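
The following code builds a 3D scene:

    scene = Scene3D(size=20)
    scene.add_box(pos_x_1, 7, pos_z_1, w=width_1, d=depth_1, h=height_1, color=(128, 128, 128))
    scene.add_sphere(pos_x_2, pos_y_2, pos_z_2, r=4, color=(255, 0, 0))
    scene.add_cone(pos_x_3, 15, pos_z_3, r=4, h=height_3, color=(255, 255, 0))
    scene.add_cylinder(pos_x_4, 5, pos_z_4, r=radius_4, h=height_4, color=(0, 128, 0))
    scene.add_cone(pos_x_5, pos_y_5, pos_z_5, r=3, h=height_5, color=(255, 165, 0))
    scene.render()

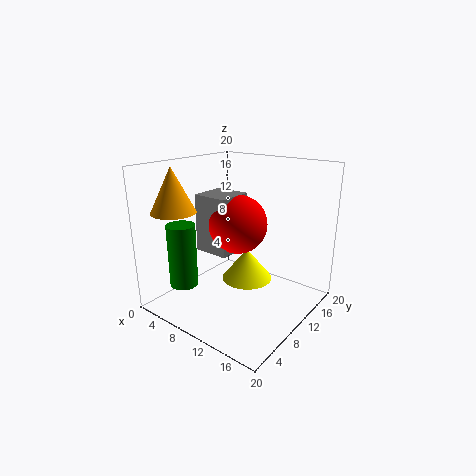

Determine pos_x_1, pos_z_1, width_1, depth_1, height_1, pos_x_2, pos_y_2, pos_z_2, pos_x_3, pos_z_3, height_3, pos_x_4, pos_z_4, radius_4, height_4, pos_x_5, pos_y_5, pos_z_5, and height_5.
pos_x_1 = 5, pos_z_1 = 8, width_1 = 5, depth_1 = 5, height_1 = 8, pos_x_2 = 10, pos_y_2 = 10, pos_z_2 = 12, pos_x_3 = 8, pos_z_3 = 1, height_3 = 5, pos_x_4 = 4, pos_z_4 = 3, radius_4 = 2, height_4 = 9, pos_x_5 = 4, pos_y_5 = 4, pos_z_5 = 14, height_5 = 6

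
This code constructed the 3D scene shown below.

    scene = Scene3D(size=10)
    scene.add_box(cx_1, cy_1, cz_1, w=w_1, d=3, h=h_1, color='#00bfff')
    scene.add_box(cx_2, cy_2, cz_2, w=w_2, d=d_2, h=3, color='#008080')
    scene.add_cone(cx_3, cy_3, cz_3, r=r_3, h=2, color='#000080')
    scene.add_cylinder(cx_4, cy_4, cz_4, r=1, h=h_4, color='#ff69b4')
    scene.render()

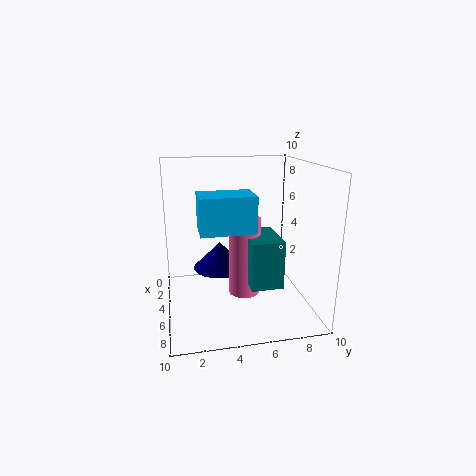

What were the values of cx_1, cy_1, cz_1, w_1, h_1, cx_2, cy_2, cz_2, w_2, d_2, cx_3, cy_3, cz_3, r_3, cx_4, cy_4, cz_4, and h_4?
cx_1 = 8, cy_1 = 2, cz_1 = 7, w_1 = 2, h_1 = 2, cx_2 = 6, cy_2 = 5, cz_2 = 3, w_2 = 3, d_2 = 2, cx_3 = 3, cy_3 = 4, cz_3 = 2, r_3 = 2, cx_4 = 7, cy_4 = 5, cz_4 = 2, h_4 = 5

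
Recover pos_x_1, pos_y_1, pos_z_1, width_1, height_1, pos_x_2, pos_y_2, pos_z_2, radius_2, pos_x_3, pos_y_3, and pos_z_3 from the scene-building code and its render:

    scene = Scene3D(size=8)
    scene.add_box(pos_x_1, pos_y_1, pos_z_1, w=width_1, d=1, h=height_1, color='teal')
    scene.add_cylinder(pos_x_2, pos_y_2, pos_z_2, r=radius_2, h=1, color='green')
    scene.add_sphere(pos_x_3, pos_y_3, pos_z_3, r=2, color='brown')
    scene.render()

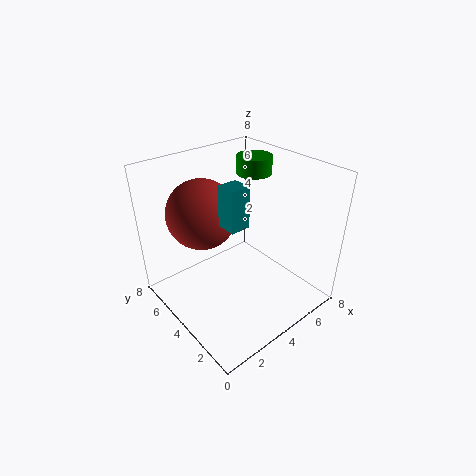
pos_x_1 = 2
pos_y_1 = 2
pos_z_1 = 6
width_1 = 1
height_1 = 2
pos_x_2 = 6
pos_y_2 = 5
pos_z_2 = 7
radius_2 = 1
pos_x_3 = 3
pos_y_3 = 6
pos_z_3 = 5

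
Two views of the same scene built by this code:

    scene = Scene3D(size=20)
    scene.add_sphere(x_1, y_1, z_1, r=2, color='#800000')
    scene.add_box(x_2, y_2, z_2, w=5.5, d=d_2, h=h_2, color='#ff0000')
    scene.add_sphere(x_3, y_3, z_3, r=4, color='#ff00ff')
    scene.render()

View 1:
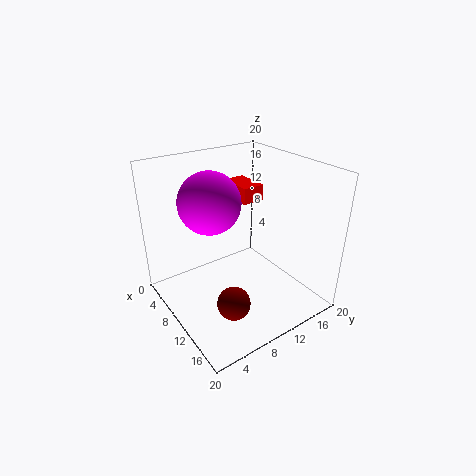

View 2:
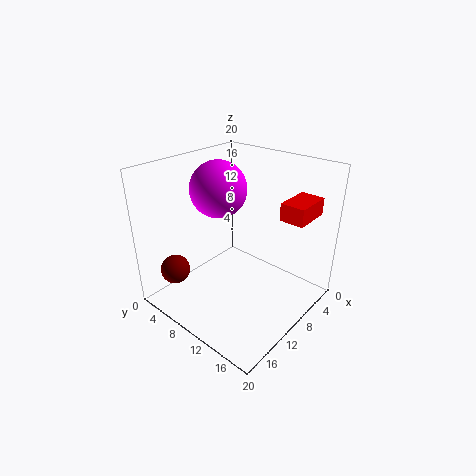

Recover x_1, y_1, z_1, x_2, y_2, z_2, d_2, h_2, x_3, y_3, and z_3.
x_1 = 17, y_1 = 4.5, z_1 = 6, x_2 = 0.5, y_2 = 14, z_2 = 12.5, d_2 = 3.5, h_2 = 2.5, x_3 = 9.5, y_3 = 6, z_3 = 16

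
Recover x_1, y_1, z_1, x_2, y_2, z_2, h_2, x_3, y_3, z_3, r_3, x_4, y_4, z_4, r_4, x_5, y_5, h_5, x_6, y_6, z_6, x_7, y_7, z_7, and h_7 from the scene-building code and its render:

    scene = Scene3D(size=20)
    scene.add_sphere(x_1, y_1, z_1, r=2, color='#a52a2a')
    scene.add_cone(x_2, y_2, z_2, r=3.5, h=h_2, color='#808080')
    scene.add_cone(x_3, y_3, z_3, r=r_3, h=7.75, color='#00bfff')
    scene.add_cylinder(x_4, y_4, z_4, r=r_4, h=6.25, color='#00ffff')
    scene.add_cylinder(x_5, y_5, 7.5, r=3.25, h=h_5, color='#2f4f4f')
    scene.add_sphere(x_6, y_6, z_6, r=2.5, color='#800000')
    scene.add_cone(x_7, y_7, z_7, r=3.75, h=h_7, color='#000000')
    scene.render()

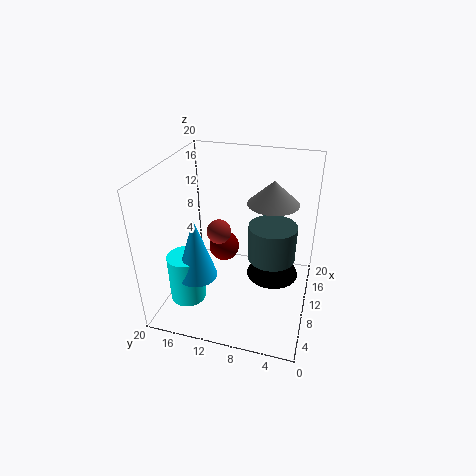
x_1 = 16
y_1 = 15
z_1 = 6.75
x_2 = 12.25
y_2 = 5.75
z_2 = 14.75
h_2 = 3.25
x_3 = 3
y_3 = 13.25
z_3 = 8.25
r_3 = 2.5
x_4 = 3
y_4 = 14.75
z_4 = 4.5
r_4 = 2.25
x_5 = 10.25
y_5 = 5.25
h_5 = 5
x_6 = 17
y_6 = 14.5
z_6 = 3.5
x_7 = 12
y_7 = 5.25
z_7 = 3.5
h_7 = 8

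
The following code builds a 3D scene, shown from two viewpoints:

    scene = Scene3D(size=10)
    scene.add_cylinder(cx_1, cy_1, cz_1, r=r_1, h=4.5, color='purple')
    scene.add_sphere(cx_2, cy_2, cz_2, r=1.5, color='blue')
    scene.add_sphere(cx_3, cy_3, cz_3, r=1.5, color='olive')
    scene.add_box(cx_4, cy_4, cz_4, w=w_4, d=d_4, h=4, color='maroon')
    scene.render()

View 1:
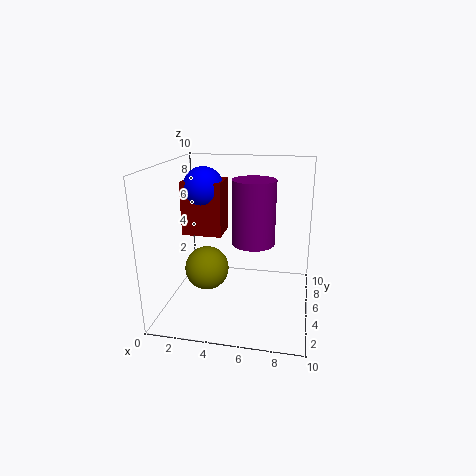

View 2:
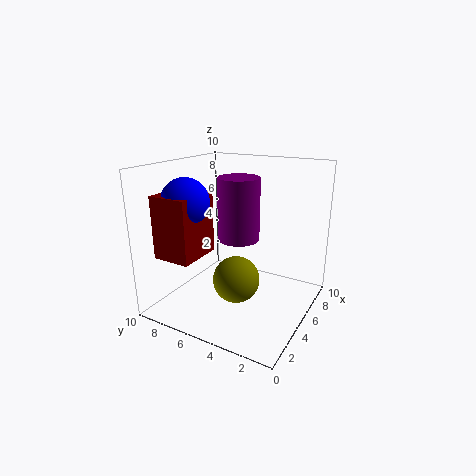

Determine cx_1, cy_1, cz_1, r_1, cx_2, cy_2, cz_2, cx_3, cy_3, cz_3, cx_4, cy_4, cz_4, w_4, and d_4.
cx_1 = 6; cy_1 = 5.5; cz_1 = 4.5; r_1 = 1.5; cx_2 = 2; cy_2 = 7; cz_2 = 8; cx_3 = 3; cy_3 = 4; cz_3 = 3; cx_4 = 0.5; cy_4 = 6; cz_4 = 4.5; w_4 = 3; d_4 = 2.5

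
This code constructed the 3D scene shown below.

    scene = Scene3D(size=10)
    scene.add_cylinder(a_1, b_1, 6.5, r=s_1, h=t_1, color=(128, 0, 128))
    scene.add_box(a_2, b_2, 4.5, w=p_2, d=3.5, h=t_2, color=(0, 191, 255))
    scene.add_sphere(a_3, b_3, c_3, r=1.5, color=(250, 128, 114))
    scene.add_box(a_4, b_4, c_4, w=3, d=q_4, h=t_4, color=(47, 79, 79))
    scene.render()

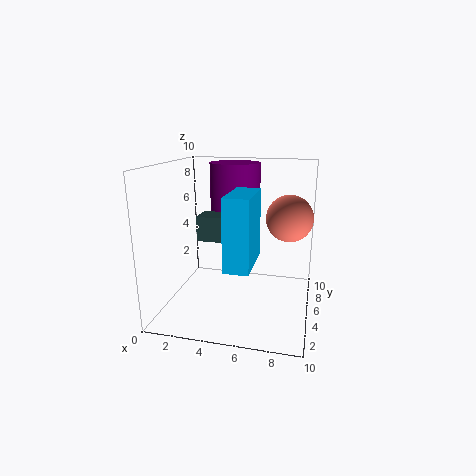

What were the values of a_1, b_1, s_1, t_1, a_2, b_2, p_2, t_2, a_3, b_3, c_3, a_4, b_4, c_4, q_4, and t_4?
a_1 = 4.5; b_1 = 6.25; s_1 = 1.75; t_1 = 3.5; a_2 = 5.25; b_2 = 0.25; p_2 = 1.5; t_2 = 4.25; a_3 = 8.5; b_3 = 4.5; c_3 = 6.75; a_4 = 3.25; b_4 = 1.75; c_4 = 5.75; q_4 = 1.5; t_4 = 1.5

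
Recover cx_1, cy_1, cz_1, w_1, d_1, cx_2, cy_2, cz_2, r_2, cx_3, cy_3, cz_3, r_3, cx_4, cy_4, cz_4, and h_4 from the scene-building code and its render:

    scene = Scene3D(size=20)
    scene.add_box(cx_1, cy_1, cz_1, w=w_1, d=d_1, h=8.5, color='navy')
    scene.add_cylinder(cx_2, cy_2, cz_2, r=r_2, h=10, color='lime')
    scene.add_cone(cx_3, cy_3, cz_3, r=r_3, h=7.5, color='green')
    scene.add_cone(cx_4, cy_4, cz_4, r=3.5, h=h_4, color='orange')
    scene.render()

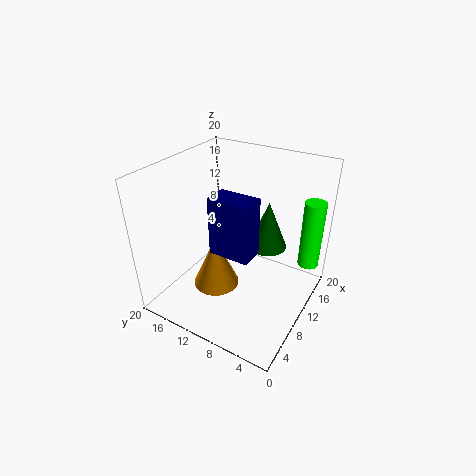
cx_1 = 8
cy_1 = 7.5
cz_1 = 7.5
w_1 = 3.5
d_1 = 6
cx_2 = 16
cy_2 = 1.5
cz_2 = 5
r_2 = 1.5
cx_3 = 16.5
cy_3 = 8.5
cz_3 = 5.5
r_3 = 3
cx_4 = 10
cy_4 = 14
cz_4 = 0.5
h_4 = 8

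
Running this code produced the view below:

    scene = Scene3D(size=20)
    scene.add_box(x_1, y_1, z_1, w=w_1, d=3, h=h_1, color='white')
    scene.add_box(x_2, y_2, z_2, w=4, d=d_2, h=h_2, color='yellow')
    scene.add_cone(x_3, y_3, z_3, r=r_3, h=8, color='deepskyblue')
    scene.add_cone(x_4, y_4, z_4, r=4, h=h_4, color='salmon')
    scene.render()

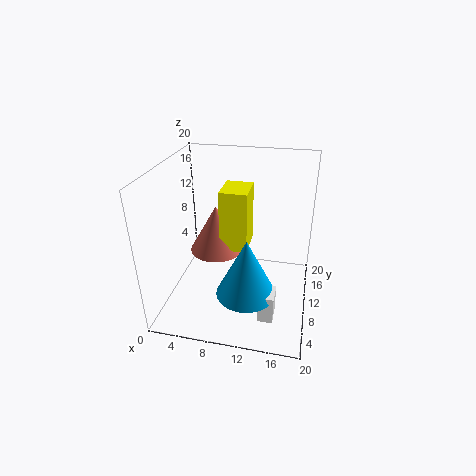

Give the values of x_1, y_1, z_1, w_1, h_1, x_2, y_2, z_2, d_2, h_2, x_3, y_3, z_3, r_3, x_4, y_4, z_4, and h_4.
x_1 = 14; y_1 = 4; z_1 = 1; w_1 = 2; h_1 = 4; x_2 = 7; y_2 = 11; z_2 = 7; d_2 = 5; h_2 = 9; x_3 = 12; y_3 = 6; z_3 = 4; r_3 = 4; x_4 = 6; y_4 = 13; z_4 = 6; h_4 = 7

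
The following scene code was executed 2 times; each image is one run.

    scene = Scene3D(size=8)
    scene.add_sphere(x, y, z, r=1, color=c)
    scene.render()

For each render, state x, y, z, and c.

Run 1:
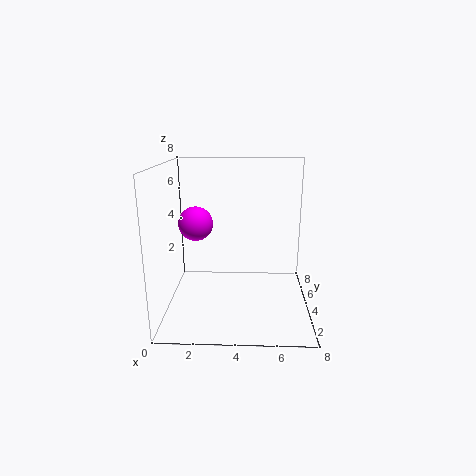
x = 1.5
y = 5
z = 4.5
c = 'magenta'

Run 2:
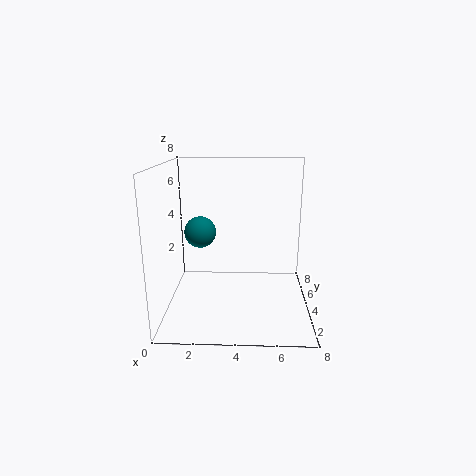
x = 1.5
y = 6.5
z = 3.5
c = 'teal'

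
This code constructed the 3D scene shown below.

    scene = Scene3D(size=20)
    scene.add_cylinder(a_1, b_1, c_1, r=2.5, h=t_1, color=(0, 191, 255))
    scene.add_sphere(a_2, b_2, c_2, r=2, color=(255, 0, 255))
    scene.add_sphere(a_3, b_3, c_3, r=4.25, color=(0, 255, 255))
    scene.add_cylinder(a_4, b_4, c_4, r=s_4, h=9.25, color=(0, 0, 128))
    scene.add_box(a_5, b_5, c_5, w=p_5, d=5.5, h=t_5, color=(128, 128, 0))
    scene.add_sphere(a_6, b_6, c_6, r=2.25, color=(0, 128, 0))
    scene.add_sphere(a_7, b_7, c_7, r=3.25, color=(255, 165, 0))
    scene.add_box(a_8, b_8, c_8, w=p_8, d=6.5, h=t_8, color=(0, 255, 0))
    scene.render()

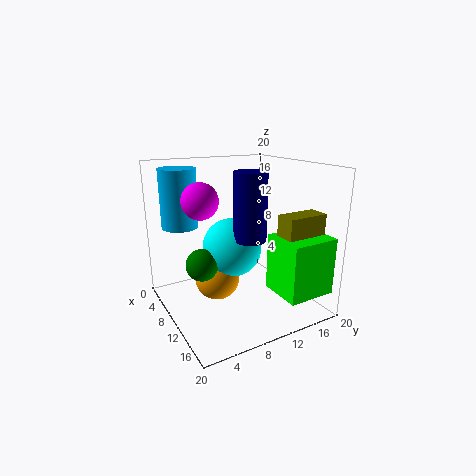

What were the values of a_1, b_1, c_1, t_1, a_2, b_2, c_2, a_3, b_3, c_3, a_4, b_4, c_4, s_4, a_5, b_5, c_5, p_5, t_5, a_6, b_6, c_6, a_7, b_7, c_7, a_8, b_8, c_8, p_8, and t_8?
a_1 = 5.75; b_1 = 3.25; c_1 = 11.5; t_1 = 8; a_2 = 15.5; b_2 = 2.25; c_2 = 17.25; a_3 = 8.25; b_3 = 10; c_3 = 8; a_4 = 11.5; b_4 = 11; c_4 = 10; s_4 = 2.25; a_5 = 15.25; b_5 = 12.75; c_5 = 8.75; p_5 = 2.75; t_5 = 5.5; a_6 = 8.75; b_6 = 5; c_6 = 6.5; a_7 = 7.75; b_7 = 7.75; c_7 = 3.5; a_8 = 14.25; b_8 = 12; c_8 = 4; p_8 = 5.75; t_8 = 7.5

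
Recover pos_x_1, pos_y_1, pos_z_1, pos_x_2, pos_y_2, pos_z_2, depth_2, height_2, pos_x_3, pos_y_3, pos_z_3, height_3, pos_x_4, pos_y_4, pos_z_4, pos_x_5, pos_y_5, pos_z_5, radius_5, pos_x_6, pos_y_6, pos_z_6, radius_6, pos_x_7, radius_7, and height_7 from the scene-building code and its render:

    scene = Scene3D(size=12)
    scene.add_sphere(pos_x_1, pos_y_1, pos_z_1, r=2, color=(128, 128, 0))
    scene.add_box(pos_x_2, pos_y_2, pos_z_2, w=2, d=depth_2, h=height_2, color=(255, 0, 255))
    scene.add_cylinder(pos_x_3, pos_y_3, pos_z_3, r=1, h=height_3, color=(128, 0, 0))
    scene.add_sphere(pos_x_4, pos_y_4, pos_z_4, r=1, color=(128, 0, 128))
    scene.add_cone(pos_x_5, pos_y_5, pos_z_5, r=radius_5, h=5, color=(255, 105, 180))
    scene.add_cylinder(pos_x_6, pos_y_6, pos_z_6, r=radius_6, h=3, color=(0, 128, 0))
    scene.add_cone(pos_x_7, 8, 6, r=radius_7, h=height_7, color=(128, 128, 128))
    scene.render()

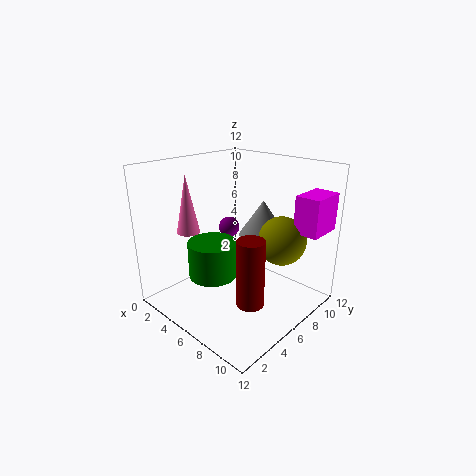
pos_x_1 = 9; pos_y_1 = 8; pos_z_1 = 6; pos_x_2 = 10; pos_y_2 = 8; pos_z_2 = 7; depth_2 = 3; height_2 = 3; pos_x_3 = 10; pos_y_3 = 3; pos_z_3 = 3; height_3 = 5; pos_x_4 = 2; pos_y_4 = 9; pos_z_4 = 5; pos_x_5 = 2; pos_y_5 = 4; pos_z_5 = 6; radius_5 = 1; pos_x_6 = 5; pos_y_6 = 4; pos_z_6 = 3; radius_6 = 2; pos_x_7 = 7; radius_7 = 2; height_7 = 3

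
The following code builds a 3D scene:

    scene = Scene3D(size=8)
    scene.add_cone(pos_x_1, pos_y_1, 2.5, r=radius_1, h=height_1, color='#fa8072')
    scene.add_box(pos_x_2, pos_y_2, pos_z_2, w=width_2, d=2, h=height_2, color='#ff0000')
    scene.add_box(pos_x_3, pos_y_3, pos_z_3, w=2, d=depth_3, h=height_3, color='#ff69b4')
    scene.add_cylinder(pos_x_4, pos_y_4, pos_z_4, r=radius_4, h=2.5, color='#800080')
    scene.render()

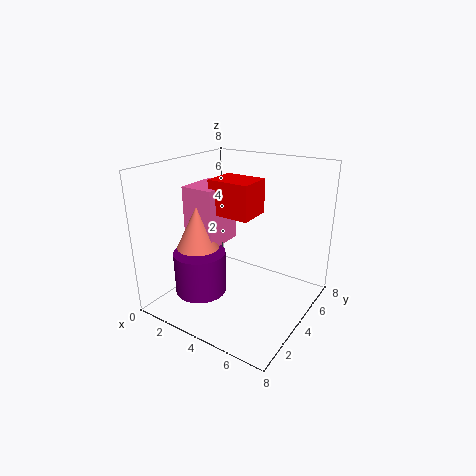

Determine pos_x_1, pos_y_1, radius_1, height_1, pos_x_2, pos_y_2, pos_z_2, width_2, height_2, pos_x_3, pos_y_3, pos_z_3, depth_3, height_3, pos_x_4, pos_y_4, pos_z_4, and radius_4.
pos_x_1 = 1.5, pos_y_1 = 3.5, radius_1 = 1.5, height_1 = 3, pos_x_2 = 2, pos_y_2 = 4, pos_z_2 = 5, width_2 = 2.5, height_2 = 2, pos_x_3 = 0.5, pos_y_3 = 3.5, pos_z_3 = 3, depth_3 = 2.5, height_3 = 3.5, pos_x_4 = 2, pos_y_4 = 3, pos_z_4 = 0.5, radius_4 = 1.5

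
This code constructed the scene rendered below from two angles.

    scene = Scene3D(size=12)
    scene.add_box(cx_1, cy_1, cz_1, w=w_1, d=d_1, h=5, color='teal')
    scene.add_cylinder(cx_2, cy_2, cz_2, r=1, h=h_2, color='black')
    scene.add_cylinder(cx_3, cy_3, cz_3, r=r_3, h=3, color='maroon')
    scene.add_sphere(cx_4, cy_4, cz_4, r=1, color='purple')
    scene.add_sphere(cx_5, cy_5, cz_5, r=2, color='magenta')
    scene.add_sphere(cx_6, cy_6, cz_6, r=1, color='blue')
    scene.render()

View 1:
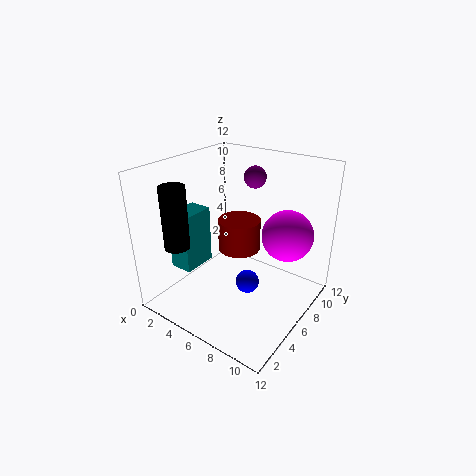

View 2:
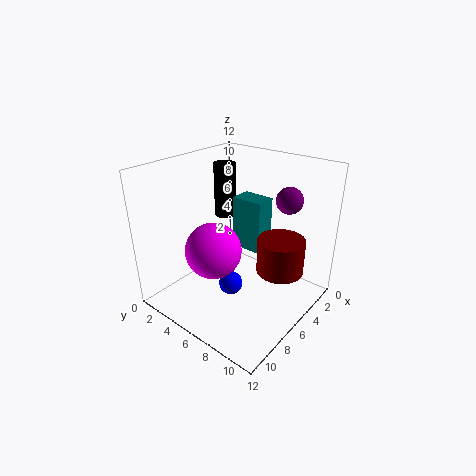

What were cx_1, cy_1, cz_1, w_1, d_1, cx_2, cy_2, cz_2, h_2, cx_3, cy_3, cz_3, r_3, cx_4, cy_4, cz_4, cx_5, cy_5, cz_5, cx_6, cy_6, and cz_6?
cx_1 = 1, cy_1 = 3, cz_1 = 3, w_1 = 2, d_1 = 3, cx_2 = 3, cy_2 = 2, cz_2 = 6, h_2 = 5, cx_3 = 4, cy_3 = 9, cz_3 = 3, r_3 = 2, cx_4 = 5, cy_4 = 10, cz_4 = 10, cx_5 = 10, cy_5 = 7, cz_5 = 7, cx_6 = 7, cy_6 = 6, cz_6 = 2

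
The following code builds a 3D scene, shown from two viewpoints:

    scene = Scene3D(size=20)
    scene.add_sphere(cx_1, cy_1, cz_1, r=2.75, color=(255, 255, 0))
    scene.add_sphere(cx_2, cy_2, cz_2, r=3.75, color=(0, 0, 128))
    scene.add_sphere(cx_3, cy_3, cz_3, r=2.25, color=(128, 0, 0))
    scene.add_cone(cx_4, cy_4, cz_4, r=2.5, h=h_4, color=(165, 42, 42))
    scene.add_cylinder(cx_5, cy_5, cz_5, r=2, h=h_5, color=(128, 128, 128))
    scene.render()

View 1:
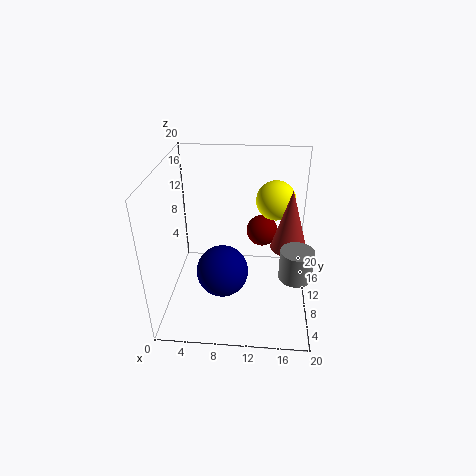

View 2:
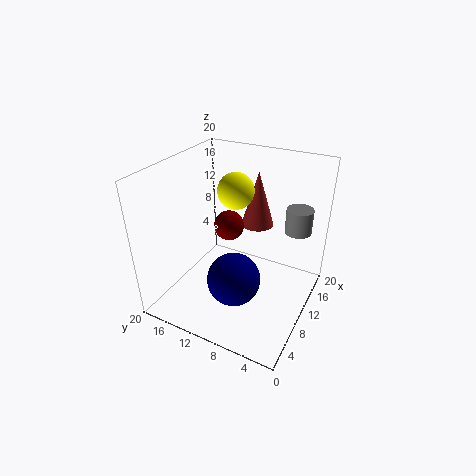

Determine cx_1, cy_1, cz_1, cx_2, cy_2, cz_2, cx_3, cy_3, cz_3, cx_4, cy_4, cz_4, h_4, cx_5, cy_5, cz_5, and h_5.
cx_1 = 15, cy_1 = 13, cz_1 = 14.5, cx_2 = 7.75, cy_2 = 9.5, cz_2 = 4.5, cx_3 = 13.25, cy_3 = 13.25, cz_3 = 9.5, cx_4 = 17, cy_4 = 10.25, cz_4 = 8.75, h_4 = 8.5, cx_5 = 17.5, cy_5 = 3.75, cz_5 = 8.75, h_5 = 3.75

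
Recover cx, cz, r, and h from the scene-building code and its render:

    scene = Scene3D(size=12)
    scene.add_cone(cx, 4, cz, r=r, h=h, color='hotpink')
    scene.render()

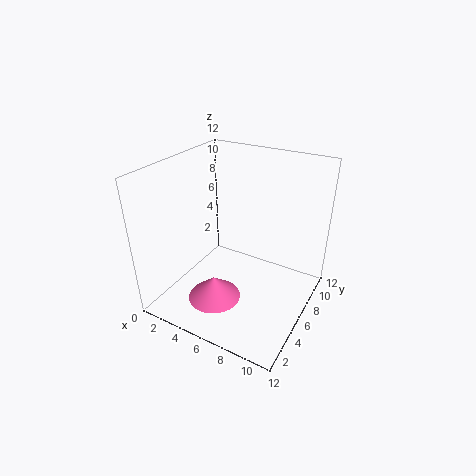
cx = 4.75
cz = 0.75
r = 2.25
h = 2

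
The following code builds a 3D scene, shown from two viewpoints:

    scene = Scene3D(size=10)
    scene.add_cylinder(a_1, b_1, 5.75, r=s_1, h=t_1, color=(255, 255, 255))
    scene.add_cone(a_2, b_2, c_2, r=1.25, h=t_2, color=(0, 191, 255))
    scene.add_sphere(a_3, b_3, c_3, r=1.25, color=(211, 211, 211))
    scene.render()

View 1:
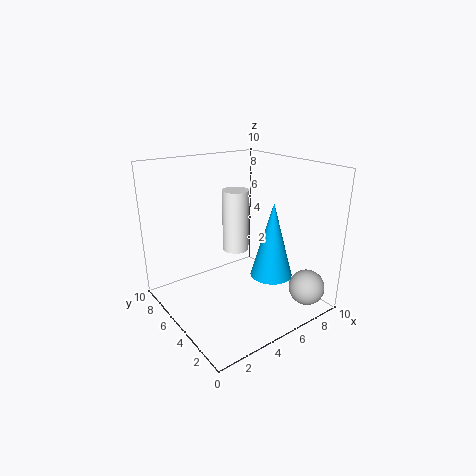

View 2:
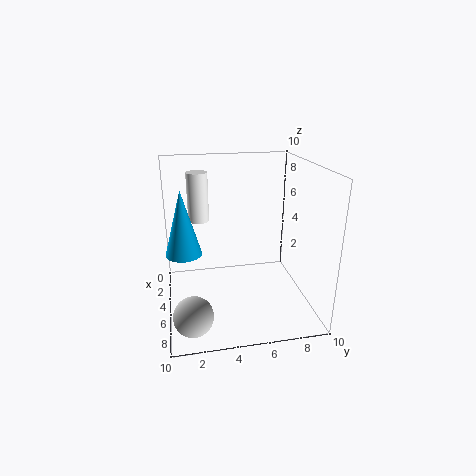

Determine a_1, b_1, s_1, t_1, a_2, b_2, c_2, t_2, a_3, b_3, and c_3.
a_1 = 3, b_1 = 2.5, s_1 = 0.75, t_1 = 3.5, a_2 = 4.75, b_2 = 1.25, c_2 = 4, t_2 = 4.5, a_3 = 8.5, b_3 = 1.5, c_3 = 1.5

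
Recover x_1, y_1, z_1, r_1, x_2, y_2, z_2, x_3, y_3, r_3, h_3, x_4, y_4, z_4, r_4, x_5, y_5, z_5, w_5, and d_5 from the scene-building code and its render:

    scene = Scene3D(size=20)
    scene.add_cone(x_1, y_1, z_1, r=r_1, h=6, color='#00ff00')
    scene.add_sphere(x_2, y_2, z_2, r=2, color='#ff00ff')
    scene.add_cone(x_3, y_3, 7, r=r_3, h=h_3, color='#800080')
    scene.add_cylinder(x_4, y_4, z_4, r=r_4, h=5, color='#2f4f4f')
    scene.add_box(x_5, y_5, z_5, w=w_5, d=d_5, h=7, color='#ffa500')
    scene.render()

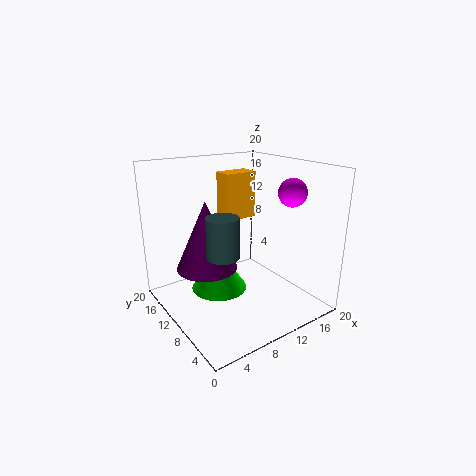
x_1 = 8
y_1 = 12
z_1 = 2
r_1 = 4
x_2 = 17
y_2 = 7
z_2 = 16
x_3 = 5
y_3 = 10
r_3 = 4
h_3 = 9
x_4 = 5
y_4 = 6
z_4 = 10
r_4 = 2
x_5 = 11
y_5 = 14
z_5 = 11
w_5 = 5
d_5 = 3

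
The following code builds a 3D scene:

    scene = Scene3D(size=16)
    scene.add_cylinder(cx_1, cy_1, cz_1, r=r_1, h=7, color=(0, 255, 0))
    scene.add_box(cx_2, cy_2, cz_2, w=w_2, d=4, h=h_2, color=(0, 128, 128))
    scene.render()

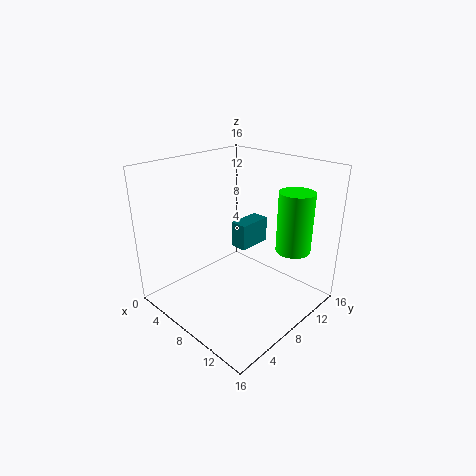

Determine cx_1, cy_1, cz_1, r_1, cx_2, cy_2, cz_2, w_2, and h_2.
cx_1 = 12
cy_1 = 13
cz_1 = 6
r_1 = 2
cx_2 = 6
cy_2 = 9
cz_2 = 6
w_2 = 2
h_2 = 3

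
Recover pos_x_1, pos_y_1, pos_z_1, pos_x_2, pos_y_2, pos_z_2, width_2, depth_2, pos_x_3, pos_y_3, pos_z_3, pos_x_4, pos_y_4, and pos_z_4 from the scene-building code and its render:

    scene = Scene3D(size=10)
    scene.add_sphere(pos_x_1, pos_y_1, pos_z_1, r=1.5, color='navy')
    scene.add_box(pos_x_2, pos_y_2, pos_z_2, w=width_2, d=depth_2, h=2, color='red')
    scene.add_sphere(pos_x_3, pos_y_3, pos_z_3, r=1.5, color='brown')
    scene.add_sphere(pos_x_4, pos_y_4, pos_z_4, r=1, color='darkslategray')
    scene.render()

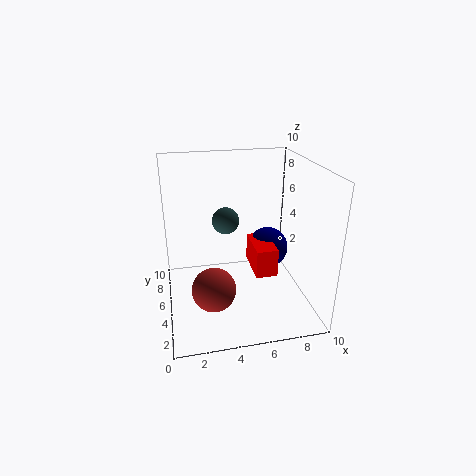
pos_x_1 = 7.5
pos_y_1 = 6
pos_z_1 = 3.5
pos_x_2 = 6
pos_y_2 = 3.5
pos_z_2 = 2.5
width_2 = 1.5
depth_2 = 3
pos_x_3 = 3
pos_y_3 = 3.5
pos_z_3 = 2
pos_x_4 = 4.5
pos_y_4 = 7
pos_z_4 = 5.5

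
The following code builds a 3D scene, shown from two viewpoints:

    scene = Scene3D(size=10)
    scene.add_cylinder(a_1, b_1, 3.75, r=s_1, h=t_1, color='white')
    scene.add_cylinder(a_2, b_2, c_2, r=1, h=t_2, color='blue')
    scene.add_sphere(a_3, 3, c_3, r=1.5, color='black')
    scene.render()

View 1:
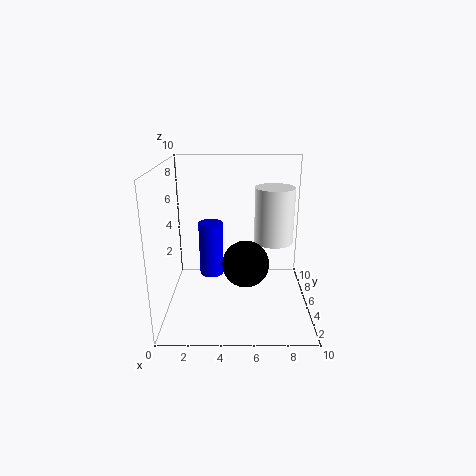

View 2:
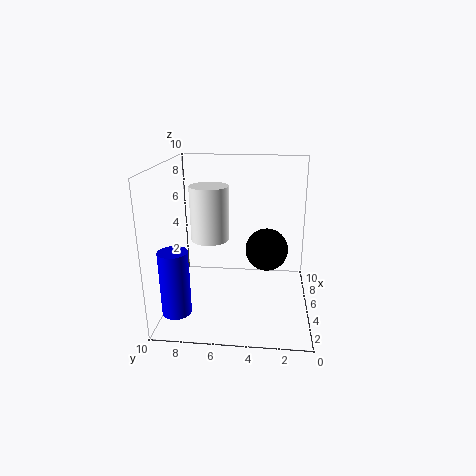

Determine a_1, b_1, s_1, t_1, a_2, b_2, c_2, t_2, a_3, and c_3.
a_1 = 7.75, b_1 = 7.5, s_1 = 1.5, t_1 = 4.25, a_2 = 2.75, b_2 = 9, c_2 = 0.25, t_2 = 4.5, a_3 = 5.5, c_3 = 4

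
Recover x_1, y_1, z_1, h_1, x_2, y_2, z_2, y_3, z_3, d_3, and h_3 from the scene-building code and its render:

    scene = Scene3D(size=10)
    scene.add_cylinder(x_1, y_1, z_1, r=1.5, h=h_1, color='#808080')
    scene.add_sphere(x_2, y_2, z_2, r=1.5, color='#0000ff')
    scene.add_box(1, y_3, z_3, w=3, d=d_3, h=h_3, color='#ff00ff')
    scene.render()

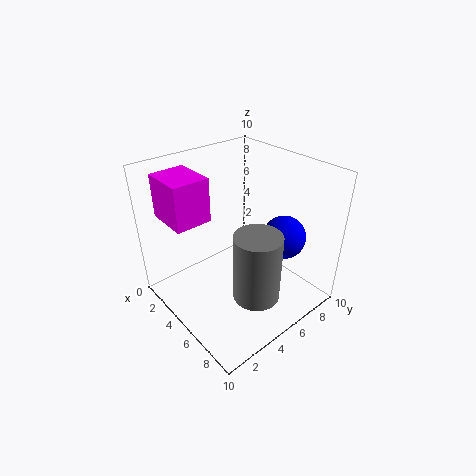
x_1 = 8; y_1 = 4; z_1 = 2.5; h_1 = 4.5; x_2 = 7; y_2 = 7.5; z_2 = 5; y_3 = 1; z_3 = 6.5; d_3 = 2.5; h_3 = 3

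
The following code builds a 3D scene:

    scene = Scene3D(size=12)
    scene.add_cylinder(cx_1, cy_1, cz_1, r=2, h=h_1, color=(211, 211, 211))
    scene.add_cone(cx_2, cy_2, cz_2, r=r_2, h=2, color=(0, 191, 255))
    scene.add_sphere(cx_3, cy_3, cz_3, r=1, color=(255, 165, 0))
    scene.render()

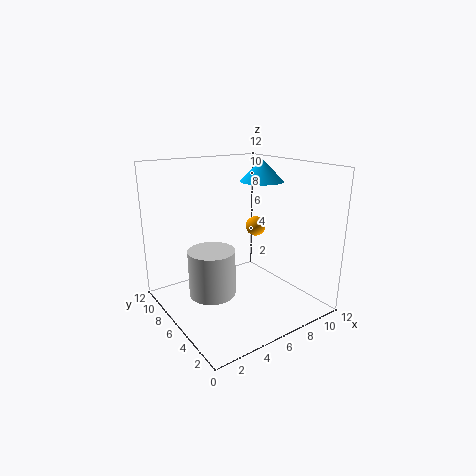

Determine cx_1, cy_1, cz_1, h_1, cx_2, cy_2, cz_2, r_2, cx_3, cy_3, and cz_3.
cx_1 = 4
cy_1 = 7
cz_1 = 1
h_1 = 4
cx_2 = 10
cy_2 = 8
cz_2 = 10
r_2 = 2
cx_3 = 11
cy_3 = 10
cz_3 = 5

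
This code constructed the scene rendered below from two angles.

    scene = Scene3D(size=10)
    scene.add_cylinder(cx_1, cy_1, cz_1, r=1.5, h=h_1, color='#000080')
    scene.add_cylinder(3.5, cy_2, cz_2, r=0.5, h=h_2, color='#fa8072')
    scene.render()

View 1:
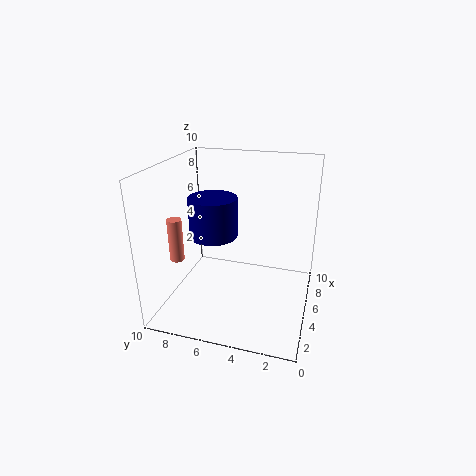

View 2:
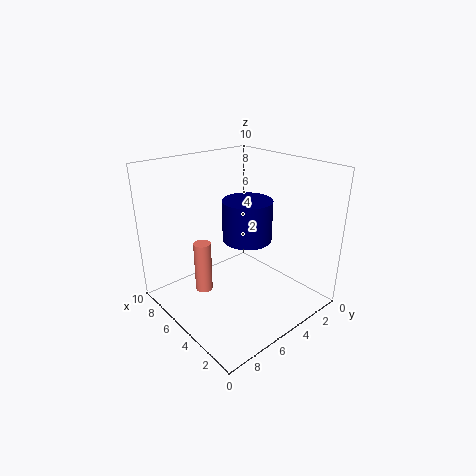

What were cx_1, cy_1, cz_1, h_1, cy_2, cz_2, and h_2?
cx_1 = 3
cy_1 = 6
cz_1 = 6
h_1 = 2.5
cy_2 = 9
cz_2 = 3.5
h_2 = 3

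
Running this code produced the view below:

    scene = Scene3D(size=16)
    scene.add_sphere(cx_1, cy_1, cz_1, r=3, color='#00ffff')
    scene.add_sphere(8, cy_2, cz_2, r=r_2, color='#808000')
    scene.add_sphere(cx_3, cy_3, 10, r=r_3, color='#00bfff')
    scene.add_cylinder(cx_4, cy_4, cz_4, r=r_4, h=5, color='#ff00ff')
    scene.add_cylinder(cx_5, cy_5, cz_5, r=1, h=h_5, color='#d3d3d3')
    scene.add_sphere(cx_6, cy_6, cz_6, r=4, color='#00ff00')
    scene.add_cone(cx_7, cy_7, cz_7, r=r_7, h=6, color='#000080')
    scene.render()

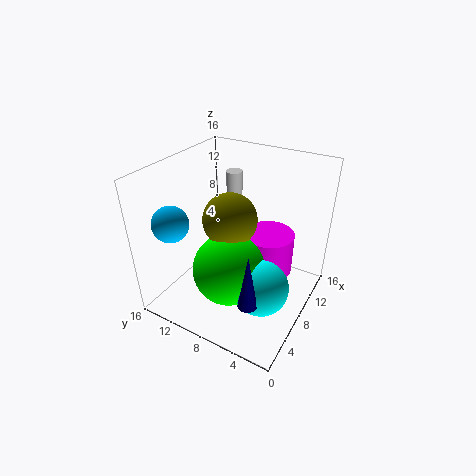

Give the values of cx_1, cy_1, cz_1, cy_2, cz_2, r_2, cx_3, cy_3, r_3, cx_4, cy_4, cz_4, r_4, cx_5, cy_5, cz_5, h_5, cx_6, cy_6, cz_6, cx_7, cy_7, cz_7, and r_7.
cx_1 = 6, cy_1 = 4, cz_1 = 4, cy_2 = 9, cz_2 = 10, r_2 = 3, cx_3 = 4, cy_3 = 14, r_3 = 2, cx_4 = 12, cy_4 = 6, cz_4 = 2, r_4 = 3, cx_5 = 14, cy_5 = 12, cz_5 = 7, h_5 = 6, cx_6 = 6, cy_6 = 8, cz_6 = 5, cx_7 = 3, cy_7 = 4, cz_7 = 4, r_7 = 1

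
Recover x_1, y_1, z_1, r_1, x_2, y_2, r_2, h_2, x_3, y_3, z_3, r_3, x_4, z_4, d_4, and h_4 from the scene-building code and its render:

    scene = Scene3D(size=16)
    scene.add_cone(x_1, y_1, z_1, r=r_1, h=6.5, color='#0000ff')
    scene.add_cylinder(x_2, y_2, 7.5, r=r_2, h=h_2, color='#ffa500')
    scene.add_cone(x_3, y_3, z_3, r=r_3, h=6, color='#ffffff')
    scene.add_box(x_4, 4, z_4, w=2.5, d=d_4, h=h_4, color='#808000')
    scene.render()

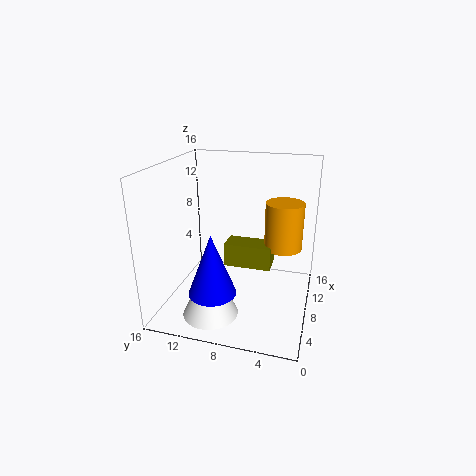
x_1 = 3.5
y_1 = 9.5
z_1 = 3.5
r_1 = 2.5
x_2 = 8
y_2 = 3
r_2 = 2
h_2 = 5
x_3 = 4
y_3 = 10
z_3 = 0.5
r_3 = 3
x_4 = 6
z_4 = 5.5
d_4 = 5
h_4 = 2.5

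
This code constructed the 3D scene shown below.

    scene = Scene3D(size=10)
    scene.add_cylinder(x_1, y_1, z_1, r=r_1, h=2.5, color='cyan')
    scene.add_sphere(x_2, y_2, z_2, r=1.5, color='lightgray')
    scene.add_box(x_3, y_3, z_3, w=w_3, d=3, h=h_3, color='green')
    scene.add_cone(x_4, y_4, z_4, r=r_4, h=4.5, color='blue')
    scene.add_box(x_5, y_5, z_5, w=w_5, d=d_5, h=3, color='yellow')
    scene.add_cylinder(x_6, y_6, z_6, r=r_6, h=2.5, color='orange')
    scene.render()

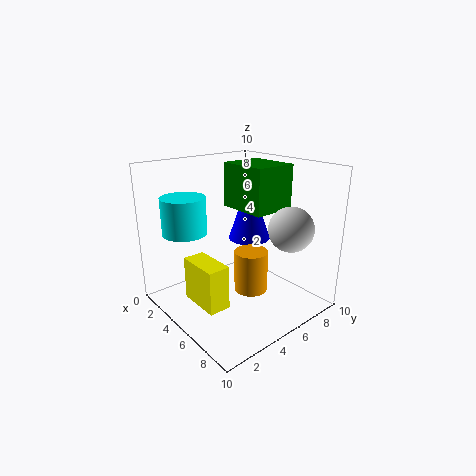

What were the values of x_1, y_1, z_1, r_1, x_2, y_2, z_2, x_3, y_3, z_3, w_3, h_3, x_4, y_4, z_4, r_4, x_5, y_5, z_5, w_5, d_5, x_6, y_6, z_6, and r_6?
x_1 = 3, y_1 = 2, z_1 = 5.5, r_1 = 1.5, x_2 = 8, y_2 = 7, z_2 = 6, x_3 = 3.5, y_3 = 5, z_3 = 7, w_3 = 3.5, h_3 = 3, x_4 = 4.5, y_4 = 6.5, z_4 = 4.5, r_4 = 1.5, x_5 = 3.5, y_5 = 1.5, z_5 = 1, w_5 = 3, d_5 = 1.5, x_6 = 8, y_6 = 3.5, z_6 = 3, r_6 = 1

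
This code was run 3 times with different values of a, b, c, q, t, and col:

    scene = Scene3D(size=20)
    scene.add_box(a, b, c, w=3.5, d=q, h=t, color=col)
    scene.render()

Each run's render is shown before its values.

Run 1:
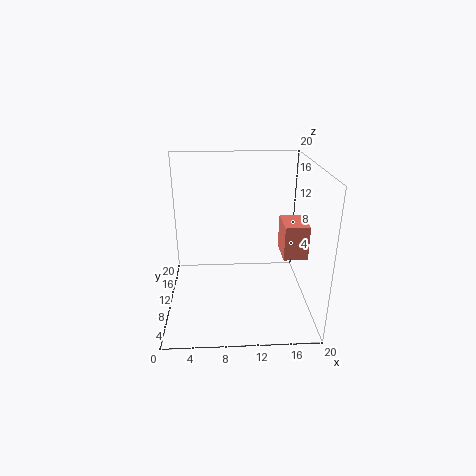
a = 16.5
b = 9.5
c = 6.5
q = 5
t = 5
col = 'salmon'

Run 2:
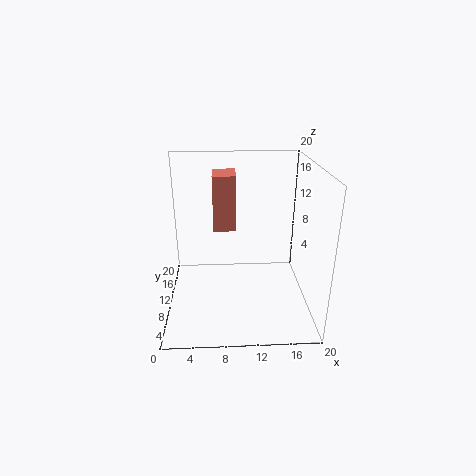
a = 6.5
b = 14.5
c = 9
q = 5
t = 8.5
col = 'salmon'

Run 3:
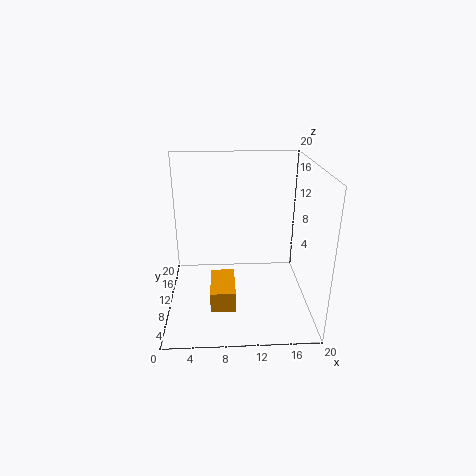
a = 6
b = 6
c = 0.5
q = 6.5
t = 3
col = 'orange'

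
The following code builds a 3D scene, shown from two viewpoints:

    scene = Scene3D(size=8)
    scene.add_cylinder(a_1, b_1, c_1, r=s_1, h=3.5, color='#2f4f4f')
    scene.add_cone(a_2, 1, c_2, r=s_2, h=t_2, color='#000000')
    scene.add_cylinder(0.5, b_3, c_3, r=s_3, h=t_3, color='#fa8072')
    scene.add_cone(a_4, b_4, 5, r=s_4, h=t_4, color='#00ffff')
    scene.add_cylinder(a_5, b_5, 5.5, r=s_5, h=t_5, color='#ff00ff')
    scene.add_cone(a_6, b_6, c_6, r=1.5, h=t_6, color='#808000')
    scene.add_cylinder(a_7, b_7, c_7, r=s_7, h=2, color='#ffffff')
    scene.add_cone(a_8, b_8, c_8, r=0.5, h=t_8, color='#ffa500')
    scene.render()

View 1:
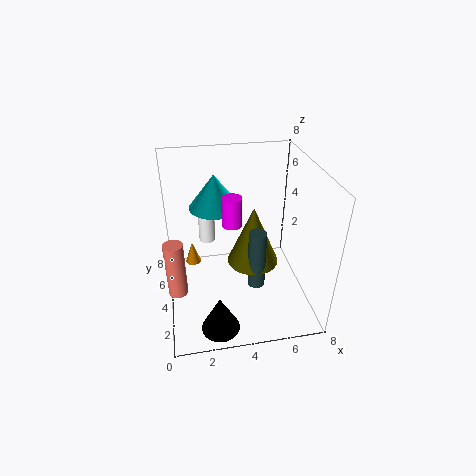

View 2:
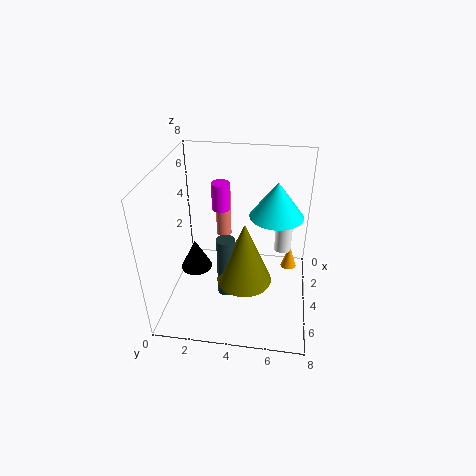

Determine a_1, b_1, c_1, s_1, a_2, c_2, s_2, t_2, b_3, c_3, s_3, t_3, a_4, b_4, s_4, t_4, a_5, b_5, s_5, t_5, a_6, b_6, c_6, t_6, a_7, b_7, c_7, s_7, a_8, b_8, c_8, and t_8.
a_1 = 5, b_1 = 3.5, c_1 = 1, s_1 = 0.5, a_2 = 2.5, c_2 = 0.5, s_2 = 1, t_2 = 2, b_3 = 2.5, c_3 = 2, s_3 = 0.5, t_3 = 3, a_4 = 3, b_4 = 6, s_4 = 1.5, t_4 = 2, a_5 = 3.5, b_5 = 3, s_5 = 0.5, t_5 = 1.5, a_6 = 5, b_6 = 4.5, c_6 = 2, t_6 = 3.5, a_7 = 2.5, b_7 = 6.5, c_7 = 2.5, s_7 = 0.5, a_8 = 1.5, b_8 = 7, c_8 = 0.5, t_8 = 1.5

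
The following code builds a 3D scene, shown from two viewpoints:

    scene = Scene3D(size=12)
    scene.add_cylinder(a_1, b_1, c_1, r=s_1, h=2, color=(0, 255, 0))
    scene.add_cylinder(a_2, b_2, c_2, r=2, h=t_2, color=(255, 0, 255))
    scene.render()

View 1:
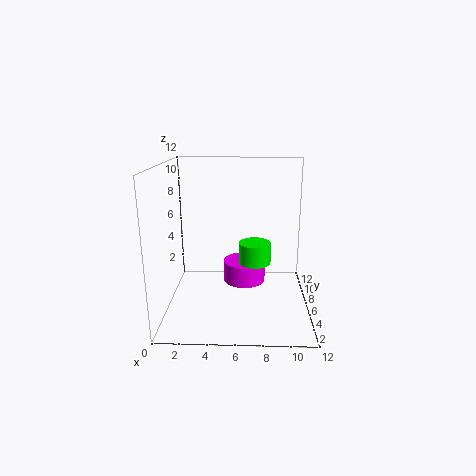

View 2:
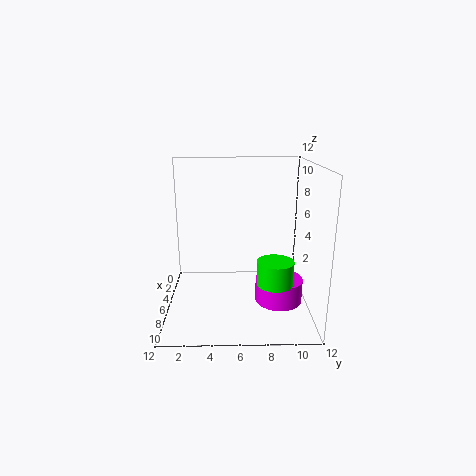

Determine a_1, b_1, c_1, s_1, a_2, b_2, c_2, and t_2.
a_1 = 7.5; b_1 = 9; c_1 = 2.5; s_1 = 1.5; a_2 = 6.5; b_2 = 9.5; c_2 = 0.5; t_2 = 2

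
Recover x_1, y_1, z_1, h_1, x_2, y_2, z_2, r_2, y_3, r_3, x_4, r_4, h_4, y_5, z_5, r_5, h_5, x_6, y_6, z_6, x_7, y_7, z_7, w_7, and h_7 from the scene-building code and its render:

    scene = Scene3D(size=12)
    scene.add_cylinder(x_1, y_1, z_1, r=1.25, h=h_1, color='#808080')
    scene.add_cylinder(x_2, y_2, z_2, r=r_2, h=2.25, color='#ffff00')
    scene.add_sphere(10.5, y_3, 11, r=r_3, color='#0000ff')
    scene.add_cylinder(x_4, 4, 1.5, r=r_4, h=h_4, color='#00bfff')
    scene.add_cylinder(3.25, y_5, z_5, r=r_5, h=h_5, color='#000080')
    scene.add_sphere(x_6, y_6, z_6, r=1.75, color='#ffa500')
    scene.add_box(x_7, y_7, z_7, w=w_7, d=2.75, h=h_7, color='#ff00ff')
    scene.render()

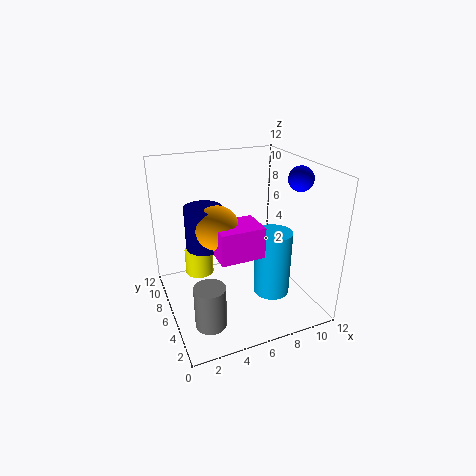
x_1 = 2.5, y_1 = 3.25, z_1 = 0.25, h_1 = 3.5, x_2 = 3.25, y_2 = 8.5, z_2 = 2, r_2 = 1.25, y_3 = 4.25, r_3 = 1, x_4 = 8.25, r_4 = 1.5, h_4 = 5.5, y_5 = 6.5, z_5 = 5.5, r_5 = 1.5, h_5 = 3.5, x_6 = 4, y_6 = 5.5, z_6 = 7.5, x_7 = 3.5, y_7 = 3, z_7 = 5.5, w_7 = 3.5, h_7 = 2.5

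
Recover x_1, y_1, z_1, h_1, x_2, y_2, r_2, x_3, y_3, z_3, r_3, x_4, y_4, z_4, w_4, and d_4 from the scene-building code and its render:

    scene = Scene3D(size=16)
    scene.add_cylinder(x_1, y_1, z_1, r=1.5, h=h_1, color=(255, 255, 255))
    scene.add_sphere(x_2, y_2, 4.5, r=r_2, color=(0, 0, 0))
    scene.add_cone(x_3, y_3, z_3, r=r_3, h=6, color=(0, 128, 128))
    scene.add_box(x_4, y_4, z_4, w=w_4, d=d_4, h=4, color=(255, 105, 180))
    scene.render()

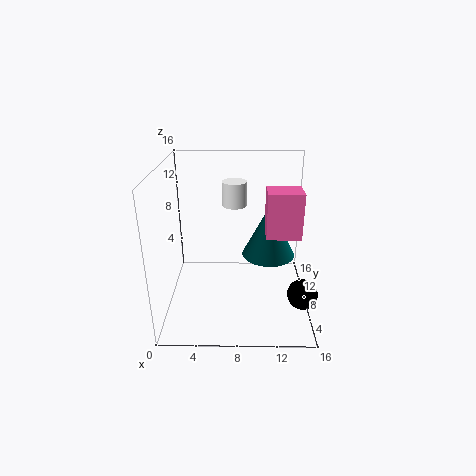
x_1 = 7.5
y_1 = 13
z_1 = 10
h_1 = 3
x_2 = 14.5
y_2 = 2.5
r_2 = 1.5
x_3 = 11.5
y_3 = 9
z_3 = 5.5
r_3 = 3
x_4 = 10.5
y_4 = 0.5
z_4 = 11.5
w_4 = 3
d_4 = 2.5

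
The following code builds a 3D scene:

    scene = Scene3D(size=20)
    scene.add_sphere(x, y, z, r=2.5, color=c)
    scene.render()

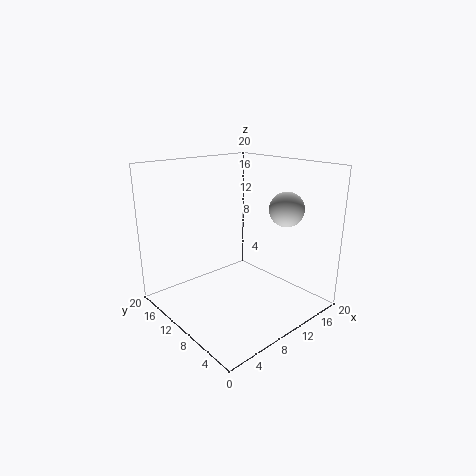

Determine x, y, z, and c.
x = 16.5
y = 7
z = 13.5
c = 'lightgray'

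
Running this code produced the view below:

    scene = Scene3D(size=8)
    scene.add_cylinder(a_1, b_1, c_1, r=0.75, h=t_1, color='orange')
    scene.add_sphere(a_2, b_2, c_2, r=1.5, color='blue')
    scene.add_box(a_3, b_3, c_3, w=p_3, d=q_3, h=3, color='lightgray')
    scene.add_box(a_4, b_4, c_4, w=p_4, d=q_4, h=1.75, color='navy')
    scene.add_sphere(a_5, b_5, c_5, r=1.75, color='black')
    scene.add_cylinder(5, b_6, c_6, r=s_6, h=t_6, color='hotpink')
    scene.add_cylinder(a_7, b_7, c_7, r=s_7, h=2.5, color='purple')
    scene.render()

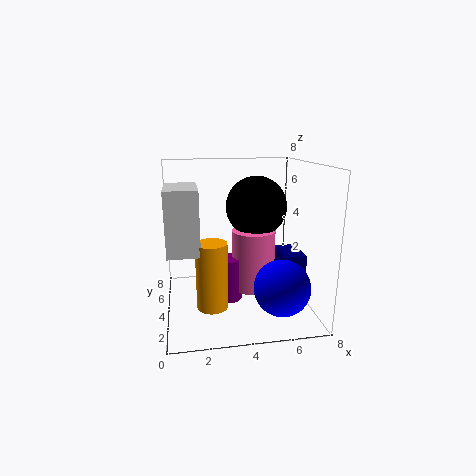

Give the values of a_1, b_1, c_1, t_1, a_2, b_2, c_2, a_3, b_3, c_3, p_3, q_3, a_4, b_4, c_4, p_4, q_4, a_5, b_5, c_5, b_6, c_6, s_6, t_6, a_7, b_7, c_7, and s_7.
a_1 = 2.25; b_1 = 1.25; c_1 = 1.5; t_1 = 3.25; a_2 = 6; b_2 = 2; c_2 = 1.75; a_3 = 0.25; b_3 = 0.75; c_3 = 4.25; p_3 = 1.5; q_3 = 2.5; a_4 = 6.25; b_4 = 2.5; c_4 = 1.5; p_4 = 1.25; q_4 = 2; a_5 = 5.25; b_5 = 5; c_5 = 5.5; b_6 = 4.5; c_6 = 0.75; s_6 = 1.25; t_6 = 3.5; a_7 = 3.5; b_7 = 4.25; c_7 = 0.25; s_7 = 0.75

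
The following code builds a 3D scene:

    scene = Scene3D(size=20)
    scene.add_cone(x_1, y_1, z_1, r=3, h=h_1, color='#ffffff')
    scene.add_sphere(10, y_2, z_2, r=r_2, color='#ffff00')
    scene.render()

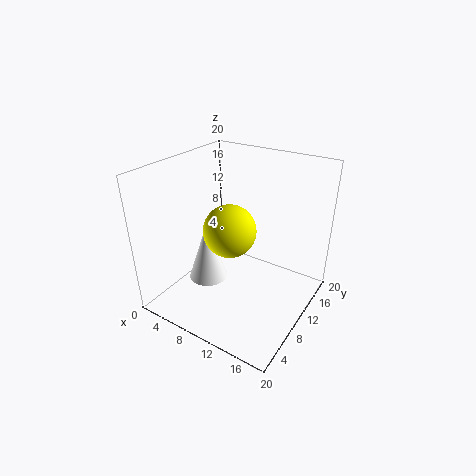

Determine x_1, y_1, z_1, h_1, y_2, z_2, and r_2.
x_1 = 4, y_1 = 10.5, z_1 = 1, h_1 = 9, y_2 = 8, z_2 = 12, r_2 = 3.5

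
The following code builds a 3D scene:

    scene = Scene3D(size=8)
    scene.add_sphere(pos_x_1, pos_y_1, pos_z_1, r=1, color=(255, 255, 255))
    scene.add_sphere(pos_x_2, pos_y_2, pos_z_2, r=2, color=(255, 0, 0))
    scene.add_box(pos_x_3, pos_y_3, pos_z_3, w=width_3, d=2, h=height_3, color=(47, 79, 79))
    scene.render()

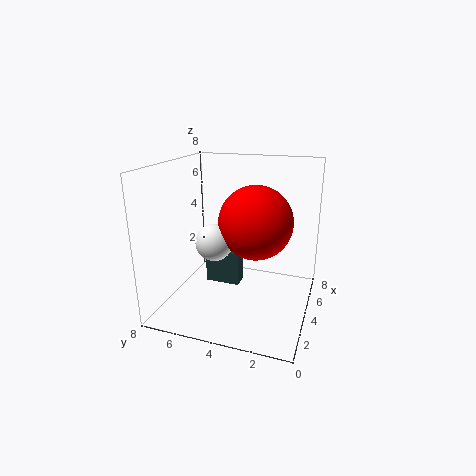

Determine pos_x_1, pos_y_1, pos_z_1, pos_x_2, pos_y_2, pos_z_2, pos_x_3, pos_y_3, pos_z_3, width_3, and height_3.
pos_x_1 = 3
pos_y_1 = 5
pos_z_1 = 4
pos_x_2 = 4
pos_y_2 = 3
pos_z_2 = 5
pos_x_3 = 4
pos_y_3 = 4
pos_z_3 = 1
width_3 = 1
height_3 = 2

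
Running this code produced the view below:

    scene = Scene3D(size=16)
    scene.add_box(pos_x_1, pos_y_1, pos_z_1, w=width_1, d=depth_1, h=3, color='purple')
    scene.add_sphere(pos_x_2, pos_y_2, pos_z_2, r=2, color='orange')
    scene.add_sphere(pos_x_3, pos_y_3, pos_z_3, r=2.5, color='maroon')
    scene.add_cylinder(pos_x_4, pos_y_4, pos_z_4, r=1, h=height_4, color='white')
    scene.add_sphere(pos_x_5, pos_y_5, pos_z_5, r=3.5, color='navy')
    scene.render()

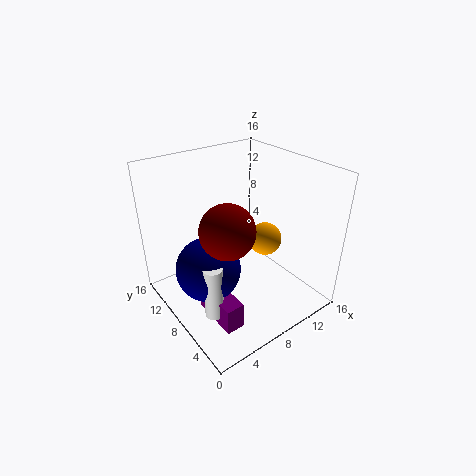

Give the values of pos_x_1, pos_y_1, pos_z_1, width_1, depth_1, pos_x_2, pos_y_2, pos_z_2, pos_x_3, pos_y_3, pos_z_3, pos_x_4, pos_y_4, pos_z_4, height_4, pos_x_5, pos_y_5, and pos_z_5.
pos_x_1 = 3, pos_y_1 = 3, pos_z_1 = 0.5, width_1 = 2, depth_1 = 5.5, pos_x_2 = 12.5, pos_y_2 = 8.5, pos_z_2 = 6, pos_x_3 = 3.5, pos_y_3 = 3.5, pos_z_3 = 12.5, pos_x_4 = 3, pos_y_4 = 5.5, pos_z_4 = 1.5, height_4 = 6, pos_x_5 = 4, pos_y_5 = 8, pos_z_5 = 5.5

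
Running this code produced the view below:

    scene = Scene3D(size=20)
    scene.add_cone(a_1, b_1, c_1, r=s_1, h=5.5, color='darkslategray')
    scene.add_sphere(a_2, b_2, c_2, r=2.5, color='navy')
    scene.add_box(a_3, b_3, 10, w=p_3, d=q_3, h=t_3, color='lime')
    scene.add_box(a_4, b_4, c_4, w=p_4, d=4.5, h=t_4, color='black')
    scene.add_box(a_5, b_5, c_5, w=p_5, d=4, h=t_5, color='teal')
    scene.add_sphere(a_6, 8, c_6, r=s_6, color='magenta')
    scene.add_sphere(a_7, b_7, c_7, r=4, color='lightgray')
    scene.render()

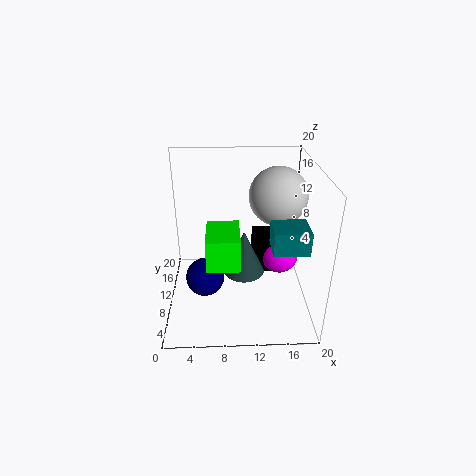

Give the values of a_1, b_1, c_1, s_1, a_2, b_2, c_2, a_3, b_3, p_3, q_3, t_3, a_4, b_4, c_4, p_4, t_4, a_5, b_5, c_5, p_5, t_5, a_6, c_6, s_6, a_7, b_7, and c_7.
a_1 = 10.5
b_1 = 4.5
c_1 = 8.5
s_1 = 2.5
a_2 = 5.5
b_2 = 6
c_2 = 6.5
a_3 = 6
b_3 = 2
p_3 = 4
q_3 = 5.5
t_3 = 4
a_4 = 12
b_4 = 7
c_4 = 6.5
p_4 = 3
t_4 = 4.5
a_5 = 14
b_5 = 3.5
c_5 = 11
p_5 = 4.5
t_5 = 3
a_6 = 15.5
c_6 = 8.5
s_6 = 2.5
a_7 = 15.5
b_7 = 11.5
c_7 = 15.5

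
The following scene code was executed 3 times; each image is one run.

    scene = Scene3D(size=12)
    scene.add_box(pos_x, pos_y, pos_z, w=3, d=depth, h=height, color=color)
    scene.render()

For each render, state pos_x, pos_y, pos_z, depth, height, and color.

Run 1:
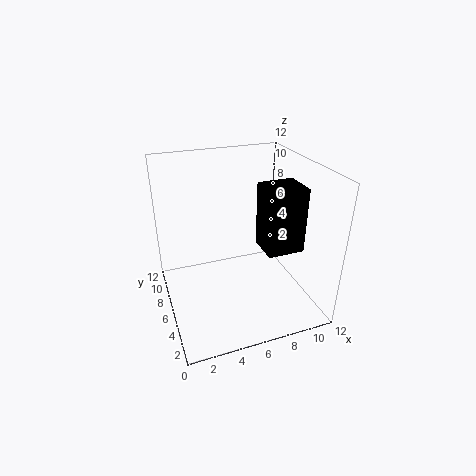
pos_x = 7.5
pos_y = 3
pos_z = 5.5
depth = 2.75
height = 5.25
color = 'black'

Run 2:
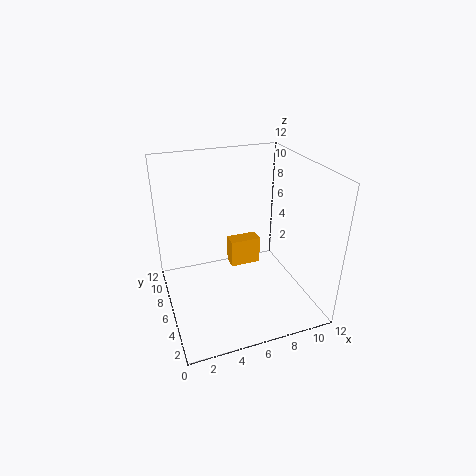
pos_x = 6.75
pos_y = 9.75
pos_z = 0.5
depth = 1.5
height = 2.75
color = 'orange'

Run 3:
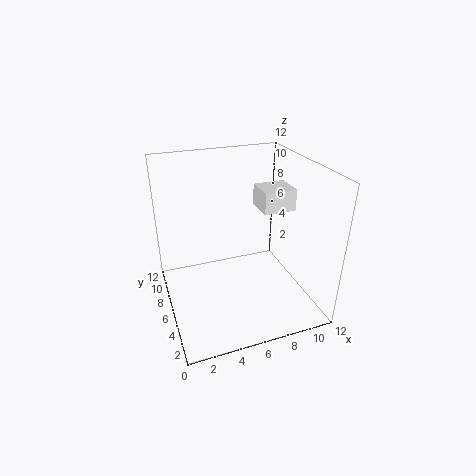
pos_x = 9
pos_y = 7.25
pos_z = 7
depth = 2.75
height = 2
color = 'white'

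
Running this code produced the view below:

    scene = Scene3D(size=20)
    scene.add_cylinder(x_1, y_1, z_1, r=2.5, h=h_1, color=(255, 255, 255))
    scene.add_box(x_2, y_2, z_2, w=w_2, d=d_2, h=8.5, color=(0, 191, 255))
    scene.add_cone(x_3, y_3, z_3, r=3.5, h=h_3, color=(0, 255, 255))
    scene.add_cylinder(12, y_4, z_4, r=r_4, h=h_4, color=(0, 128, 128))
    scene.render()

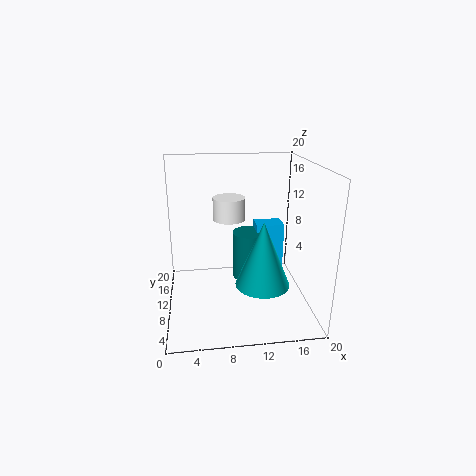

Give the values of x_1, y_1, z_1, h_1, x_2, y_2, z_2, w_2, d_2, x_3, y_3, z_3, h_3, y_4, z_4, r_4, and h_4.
x_1 = 9.5; y_1 = 16.5; z_1 = 10.5; h_1 = 3.5; x_2 = 13; y_2 = 11.5; z_2 = 2.5; w_2 = 4; d_2 = 3; x_3 = 12.5; y_3 = 5; z_3 = 5.5; h_3 = 8.5; y_4 = 12; z_4 = 3; r_4 = 2.5; h_4 = 7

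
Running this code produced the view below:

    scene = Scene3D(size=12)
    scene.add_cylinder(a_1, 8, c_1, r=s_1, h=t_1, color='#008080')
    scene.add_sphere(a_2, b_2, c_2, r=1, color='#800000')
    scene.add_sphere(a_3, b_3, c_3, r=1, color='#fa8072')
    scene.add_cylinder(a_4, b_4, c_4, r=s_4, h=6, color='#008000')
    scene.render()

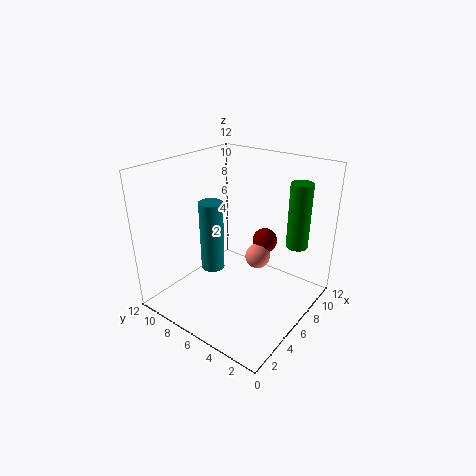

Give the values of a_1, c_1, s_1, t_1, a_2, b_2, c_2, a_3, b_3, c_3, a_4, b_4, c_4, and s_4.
a_1 = 5; c_1 = 3; s_1 = 1; t_1 = 6; a_2 = 7; b_2 = 4; c_2 = 6; a_3 = 6; b_3 = 4; c_3 = 5; a_4 = 11; b_4 = 3; c_4 = 4; s_4 = 1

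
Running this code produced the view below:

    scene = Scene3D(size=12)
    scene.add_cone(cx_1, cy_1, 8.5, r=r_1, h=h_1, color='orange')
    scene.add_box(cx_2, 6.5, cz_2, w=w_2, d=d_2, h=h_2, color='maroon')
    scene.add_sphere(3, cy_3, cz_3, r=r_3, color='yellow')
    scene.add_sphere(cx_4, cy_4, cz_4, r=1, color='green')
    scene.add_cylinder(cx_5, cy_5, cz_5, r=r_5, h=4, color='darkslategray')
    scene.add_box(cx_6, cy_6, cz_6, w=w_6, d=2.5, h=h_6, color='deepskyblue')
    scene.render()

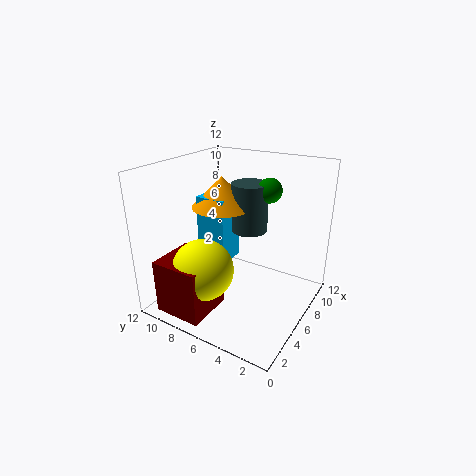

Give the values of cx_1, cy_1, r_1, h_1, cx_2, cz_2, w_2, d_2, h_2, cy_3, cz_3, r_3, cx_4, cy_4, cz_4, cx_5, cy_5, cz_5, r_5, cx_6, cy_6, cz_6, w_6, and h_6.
cx_1 = 6; cy_1 = 7.5; r_1 = 2.5; h_1 = 2.5; cx_2 = 0.5; cz_2 = 0.5; w_2 = 4; d_2 = 4; h_2 = 4.5; cy_3 = 7.5; cz_3 = 4; r_3 = 2.5; cx_4 = 7.5; cy_4 = 4; cz_4 = 10; cx_5 = 7; cy_5 = 5.5; cz_5 = 6.5; r_5 = 1.5; cx_6 = 4.5; cy_6 = 6.5; cz_6 = 4; w_6 = 2.5; h_6 = 5.5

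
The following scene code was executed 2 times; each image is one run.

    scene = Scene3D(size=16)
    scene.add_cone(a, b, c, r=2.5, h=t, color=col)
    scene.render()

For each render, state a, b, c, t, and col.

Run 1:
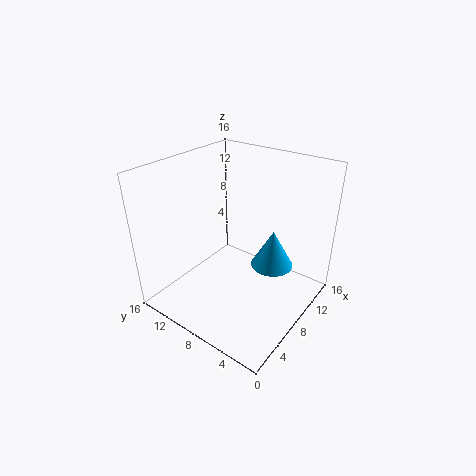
a = 11.5
b = 5.5
c = 3.5
t = 4.5
col = 'deepskyblue'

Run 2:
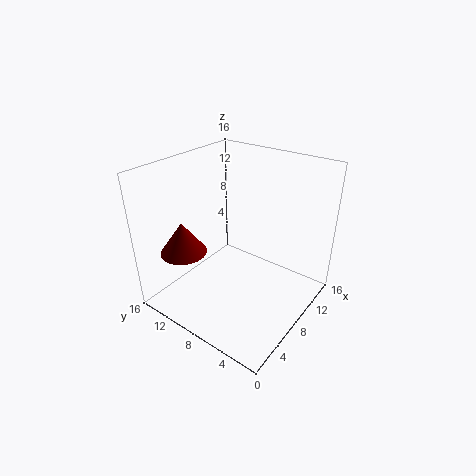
a = 3.5
b = 12
c = 7
t = 3.5
col = 'maroon'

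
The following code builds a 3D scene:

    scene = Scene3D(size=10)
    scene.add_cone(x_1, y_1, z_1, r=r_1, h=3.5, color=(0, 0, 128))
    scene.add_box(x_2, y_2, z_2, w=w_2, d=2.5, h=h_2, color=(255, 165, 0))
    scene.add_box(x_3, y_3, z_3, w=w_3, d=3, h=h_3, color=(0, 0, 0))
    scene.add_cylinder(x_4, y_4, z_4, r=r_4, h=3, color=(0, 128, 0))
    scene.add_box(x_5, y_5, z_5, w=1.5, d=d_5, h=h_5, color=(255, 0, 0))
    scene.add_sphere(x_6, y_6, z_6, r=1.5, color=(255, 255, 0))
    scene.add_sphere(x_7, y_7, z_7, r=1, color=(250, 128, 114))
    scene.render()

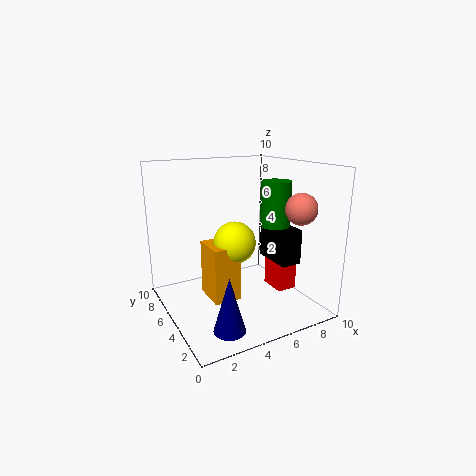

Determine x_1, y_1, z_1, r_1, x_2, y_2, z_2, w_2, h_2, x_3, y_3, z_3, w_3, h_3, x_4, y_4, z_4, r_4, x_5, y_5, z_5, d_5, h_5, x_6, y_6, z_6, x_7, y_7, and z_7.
x_1 = 2.5, y_1 = 1.5, z_1 = 0.5, r_1 = 1, x_2 = 3, y_2 = 4.5, z_2 = 0.5, w_2 = 2, h_2 = 4, x_3 = 7.5, y_3 = 3, z_3 = 3, w_3 = 1.5, h_3 = 2.5, x_4 = 7, y_4 = 3.5, z_4 = 6, r_4 = 1, x_5 = 8, y_5 = 4, z_5 = 0.5, d_5 = 2, h_5 = 3.5, x_6 = 5, y_6 = 5.5, z_6 = 4.5, x_7 = 7.5, y_7 = 1.5, z_7 = 7.5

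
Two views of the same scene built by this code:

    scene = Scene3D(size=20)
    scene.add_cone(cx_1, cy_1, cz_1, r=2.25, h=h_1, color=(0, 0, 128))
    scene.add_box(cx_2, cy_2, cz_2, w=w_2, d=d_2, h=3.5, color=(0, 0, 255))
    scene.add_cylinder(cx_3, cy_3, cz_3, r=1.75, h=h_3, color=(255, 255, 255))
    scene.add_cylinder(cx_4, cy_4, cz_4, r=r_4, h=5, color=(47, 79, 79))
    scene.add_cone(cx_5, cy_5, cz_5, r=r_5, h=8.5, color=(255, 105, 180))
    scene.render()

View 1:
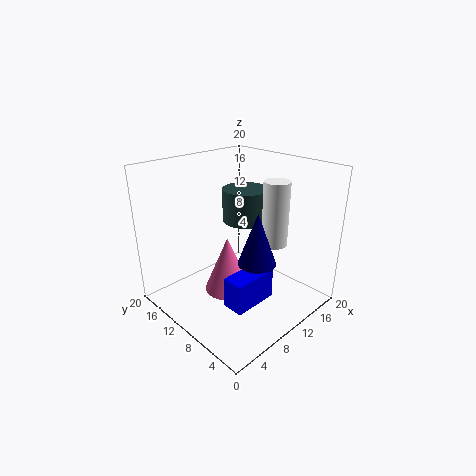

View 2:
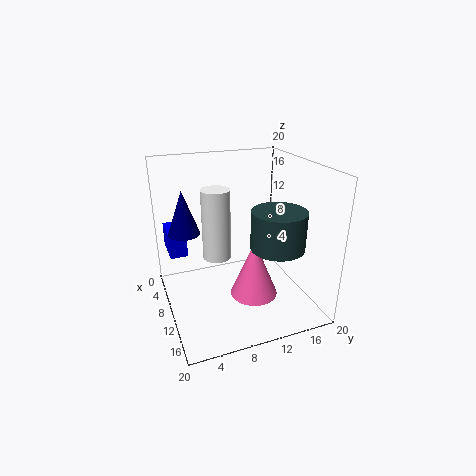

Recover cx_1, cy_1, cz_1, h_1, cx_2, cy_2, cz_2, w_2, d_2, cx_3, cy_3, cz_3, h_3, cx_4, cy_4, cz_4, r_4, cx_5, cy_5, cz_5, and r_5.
cx_1 = 6.5, cy_1 = 3.25, cz_1 = 10.25, h_1 = 6.25, cx_2 = 1.5, cy_2 = 1, cz_2 = 6.75, w_2 = 5.25, d_2 = 2.5, cx_3 = 13, cy_3 = 6, cz_3 = 9.5, h_3 = 8.75, cx_4 = 15, cy_4 = 13.5, cz_4 = 10.25, r_4 = 3.5, cx_5 = 10.25, cy_5 = 12.5, cz_5 = 0.5, r_5 = 3.5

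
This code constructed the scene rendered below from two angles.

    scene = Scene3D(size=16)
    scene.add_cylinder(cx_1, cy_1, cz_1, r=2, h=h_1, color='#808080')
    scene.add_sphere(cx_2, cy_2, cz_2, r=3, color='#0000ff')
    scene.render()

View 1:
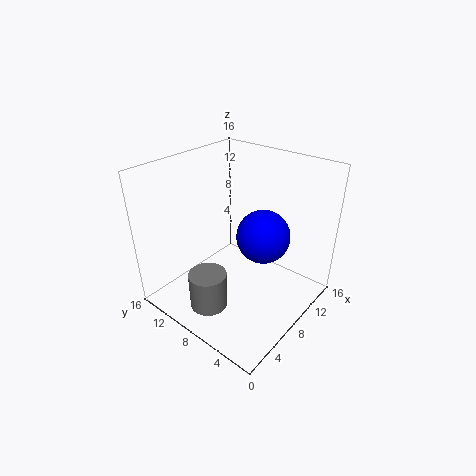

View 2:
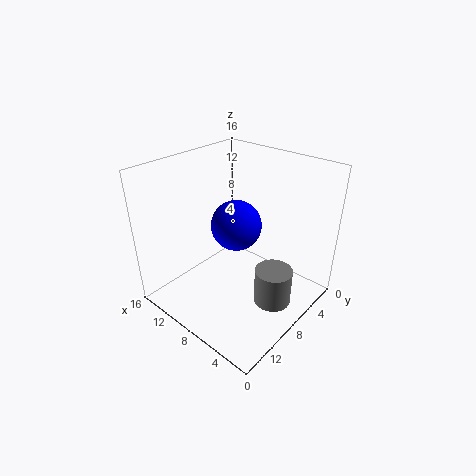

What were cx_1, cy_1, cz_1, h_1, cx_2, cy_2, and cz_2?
cx_1 = 3, cy_1 = 8, cz_1 = 2, h_1 = 4, cx_2 = 10, cy_2 = 6, cz_2 = 8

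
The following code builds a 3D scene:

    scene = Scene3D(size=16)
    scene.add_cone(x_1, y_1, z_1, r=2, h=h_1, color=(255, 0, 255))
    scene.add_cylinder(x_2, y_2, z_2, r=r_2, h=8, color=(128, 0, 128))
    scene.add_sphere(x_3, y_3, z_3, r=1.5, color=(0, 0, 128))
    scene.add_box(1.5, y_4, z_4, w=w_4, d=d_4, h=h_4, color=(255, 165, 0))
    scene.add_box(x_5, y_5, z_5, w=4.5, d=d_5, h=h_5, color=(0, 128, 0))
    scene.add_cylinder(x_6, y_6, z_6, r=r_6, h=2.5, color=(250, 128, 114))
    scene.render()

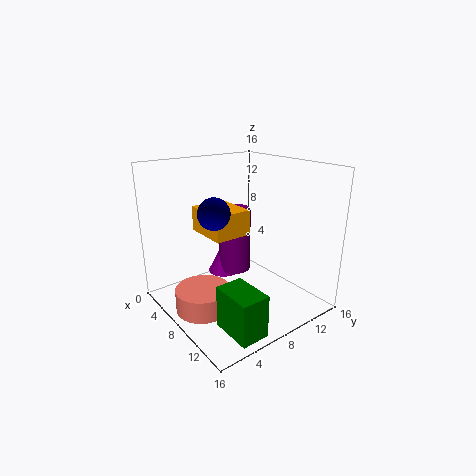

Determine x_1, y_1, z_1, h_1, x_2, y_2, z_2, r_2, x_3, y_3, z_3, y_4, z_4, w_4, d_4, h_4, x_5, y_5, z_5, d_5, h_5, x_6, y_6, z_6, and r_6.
x_1 = 3, y_1 = 9.5, z_1 = 1.5, h_1 = 4, x_2 = 4, y_2 = 10.5, z_2 = 2, r_2 = 2, x_3 = 11, y_3 = 3, z_3 = 12.5, y_4 = 6, z_4 = 7.5, w_4 = 5.5, d_4 = 4.5, h_4 = 3, x_5 = 11, y_5 = 3, z_5 = 0.5, d_5 = 3, h_5 = 4.5, x_6 = 7.5, y_6 = 3.5, z_6 = 0.5, r_6 = 3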